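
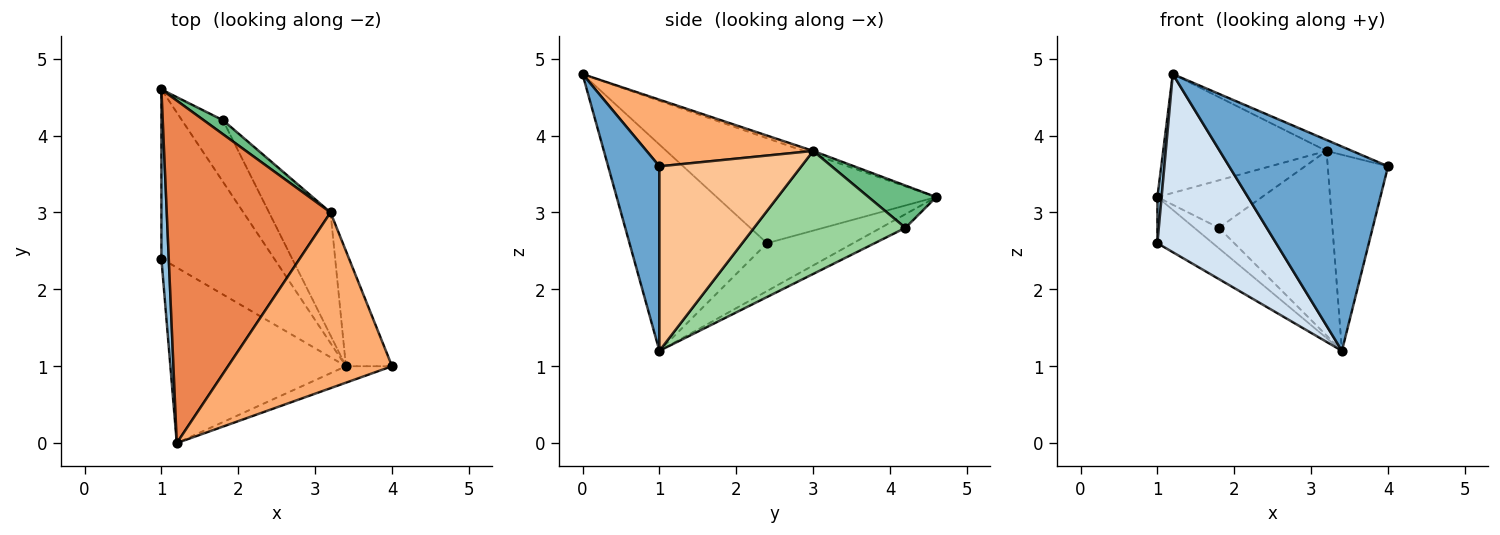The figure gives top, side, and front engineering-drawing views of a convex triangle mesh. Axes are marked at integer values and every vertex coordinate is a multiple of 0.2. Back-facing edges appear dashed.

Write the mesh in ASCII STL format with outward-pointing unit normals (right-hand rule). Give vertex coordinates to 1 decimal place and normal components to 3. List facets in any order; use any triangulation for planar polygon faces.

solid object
 facet normal 0.306 -0.949 -0.077
  outer loop
   vertex 3.4 1.0 1.2
   vertex 4.0 1.0 3.6
   vertex 1.2 0.0 4.8
  endloop
 endfacet
 facet normal -0.997 -0.019 0.070
  outer loop
   vertex 1.0 2.4 2.6
   vertex 1.2 0.0 4.8
   vertex 1.0 4.6 3.2
  endloop
 endfacet
 facet normal -0.379 0.244 -0.893
  outer loop
   vertex 1.0 2.4 2.6
   vertex 1.0 4.6 3.2
   vertex 3.4 1.0 1.2
  endloop
 endfacet
 facet normal -0.636 -0.549 -0.541
  outer loop
   vertex 1.0 2.4 2.6
   vertex 3.4 1.0 1.2
   vertex 1.2 0.0 4.8
  endloop
 endfacet
 facet normal -0.019 0.328 0.945
  outer loop
   vertex 3.2 3.0 3.8
   vertex 1.0 4.6 3.2
   vertex 1.2 0.0 4.8
  endloop
 endfacet
 facet normal 0.376 0.058 0.925
  outer loop
   vertex 3.2 3.0 3.8
   vertex 1.2 0.0 4.8
   vertex 4.0 1.0 3.6
  endloop
 endfacet
 facet normal 0.897 0.381 -0.224
  outer loop
   vertex 3.2 3.0 3.8
   vertex 4.0 1.0 3.6
   vertex 3.4 1.0 1.2
  endloop
 endfacet
 facet normal -0.302 0.302 -0.905
  outer loop
   vertex 1.8 4.2 2.8
   vertex 3.4 1.0 1.2
   vertex 1.0 4.6 3.2
  endloop
 endfacet
 facet normal 0.527 0.815 0.240
  outer loop
   vertex 1.8 4.2 2.8
   vertex 1.0 4.6 3.2
   vertex 3.2 3.0 3.8
  endloop
 endfacet
 facet normal 0.743 0.557 -0.371
  outer loop
   vertex 1.8 4.2 2.8
   vertex 3.2 3.0 3.8
   vertex 3.4 1.0 1.2
  endloop
 endfacet
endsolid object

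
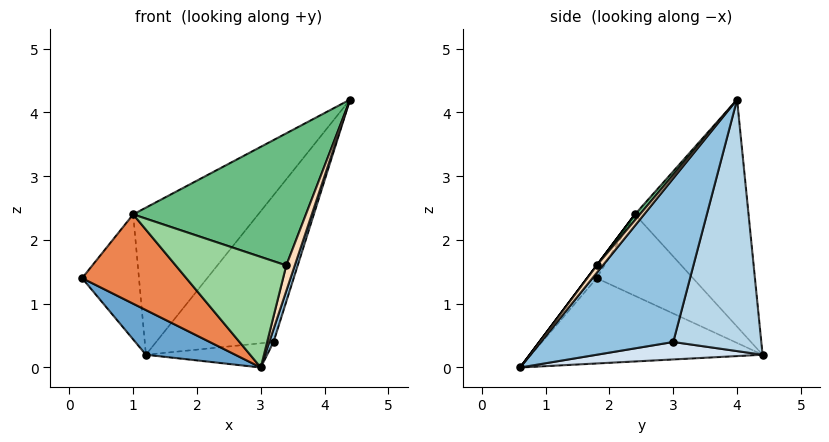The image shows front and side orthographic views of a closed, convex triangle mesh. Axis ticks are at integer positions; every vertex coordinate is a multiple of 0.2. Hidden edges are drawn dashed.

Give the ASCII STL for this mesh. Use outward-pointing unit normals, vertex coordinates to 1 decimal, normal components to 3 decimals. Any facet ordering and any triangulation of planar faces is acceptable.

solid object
 facet normal -0.504 -0.194 -0.841
  outer loop
   vertex 1.2 4.4 0.2
   vertex 3.0 0.6 0.0
   vertex 0.2 1.8 1.4
  endloop
 endfacet
 facet normal 0.955 -0.031 -0.294
  outer loop
   vertex 3.2 3.0 0.4
   vertex 4.4 4.0 4.2
   vertex 3.0 0.6 0.0
  endloop
 endfacet
 facet normal 0.557 0.743 -0.371
  outer loop
   vertex 3.2 3.0 0.4
   vertex 1.2 4.4 0.2
   vertex 4.4 4.0 4.2
  endloop
 endfacet
 facet normal 0.198 0.145 -0.969
  outer loop
   vertex 3.2 3.0 0.4
   vertex 3.0 0.6 0.0
   vertex 1.2 4.4 0.2
  endloop
 endfacet
 facet normal -0.076 -0.827 0.557
  outer loop
   vertex 1.0 2.4 2.4
   vertex 0.2 1.8 1.4
   vertex 3.0 0.6 0.0
  endloop
 endfacet
 facet normal -0.804 0.475 0.358
  outer loop
   vertex 1.0 2.4 2.4
   vertex 1.2 4.4 0.2
   vertex 0.2 1.8 1.4
  endloop
 endfacet
 facet normal -0.573 0.631 0.522
  outer loop
   vertex 1.0 2.4 2.4
   vertex 4.4 4.0 4.2
   vertex 1.2 4.4 0.2
  endloop
 endfacet
 facet normal 0.527 -0.738 0.422
  outer loop
   vertex 3.4 1.8 1.6
   vertex 3.0 0.6 0.0
   vertex 4.4 4.0 4.2
  endloop
 endfacet
 facet normal 0.022 -0.767 0.641
  outer loop
   vertex 3.4 1.8 1.6
   vertex 4.4 4.0 4.2
   vertex 1.0 2.4 2.4
  endloop
 endfacet
 facet normal 0.000 -0.800 0.600
  outer loop
   vertex 3.4 1.8 1.6
   vertex 1.0 2.4 2.4
   vertex 3.0 0.6 0.0
  endloop
 endfacet
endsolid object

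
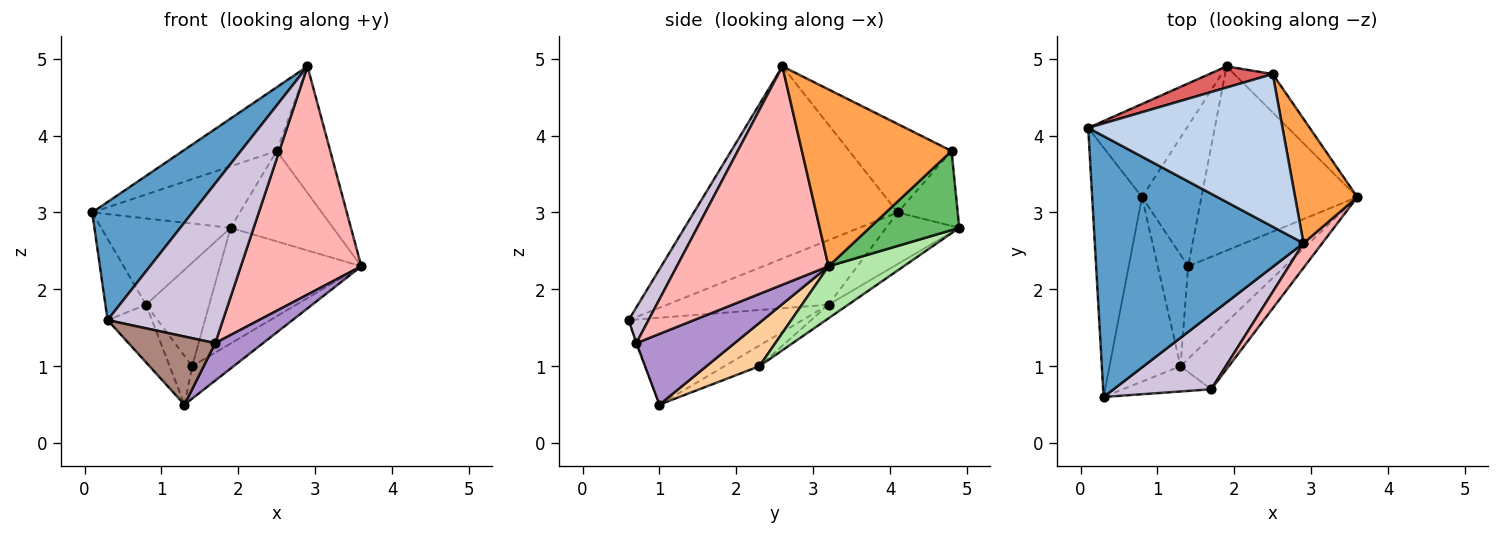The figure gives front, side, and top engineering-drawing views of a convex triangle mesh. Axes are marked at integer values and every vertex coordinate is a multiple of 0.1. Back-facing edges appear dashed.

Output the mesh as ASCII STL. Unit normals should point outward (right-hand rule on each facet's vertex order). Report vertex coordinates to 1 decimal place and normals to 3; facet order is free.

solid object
 facet normal -0.643 -0.316 0.698
  outer loop
   vertex 2.9 2.6 4.9
   vertex 0.1 4.1 3.0
   vertex 0.3 0.6 1.6
  endloop
 endfacet
 facet normal -0.387 0.355 0.851
  outer loop
   vertex 2.5 4.8 3.8
   vertex 0.1 4.1 3.0
   vertex 2.9 2.6 4.9
  endloop
 endfacet
 facet normal 0.894 0.320 0.314
  outer loop
   vertex 2.5 4.8 3.8
   vertex 2.9 2.6 4.9
   vertex 3.6 3.2 2.3
  endloop
 endfacet
 facet normal 0.389 0.304 -0.869
  outer loop
   vertex 1.3 1.0 0.5
   vertex 1.4 2.3 1.0
   vertex 3.6 3.2 2.3
  endloop
 endfacet
 facet normal 0.627 0.717 -0.305
  outer loop
   vertex 1.9 4.9 2.8
   vertex 2.5 4.8 3.8
   vertex 3.6 3.2 2.3
  endloop
 endfacet
 facet normal 0.272 0.512 -0.815
  outer loop
   vertex 1.9 4.9 2.8
   vertex 3.6 3.2 2.3
   vertex 1.4 2.3 1.0
  endloop
 endfacet
 facet normal -0.359 0.883 0.303
  outer loop
   vertex 1.9 4.9 2.8
   vertex 0.1 4.1 3.0
   vertex 2.5 4.8 3.8
  endloop
 endfacet
 facet normal 0.781 -0.621 0.067
  outer loop
   vertex 1.7 0.7 1.3
   vertex 3.6 3.2 2.3
   vertex 2.9 2.6 4.9
  endloop
 endfacet
 facet normal 0.766 -0.373 -0.523
  outer loop
   vertex 1.7 0.7 1.3
   vertex 1.3 1.0 0.5
   vertex 3.6 3.2 2.3
  endloop
 endfacet
 facet normal 0.154 -0.894 0.421
  outer loop
   vertex 1.7 0.7 1.3
   vertex 2.9 2.6 4.9
   vertex 0.3 0.6 1.6
  endloop
 endfacet
 facet normal -0.008 -0.938 -0.348
  outer loop
   vertex 1.7 0.7 1.3
   vertex 0.3 0.6 1.6
   vertex 1.3 1.0 0.5
  endloop
 endfacet
 facet normal -0.358 0.635 -0.685
  outer loop
   vertex 0.8 3.2 1.8
   vertex 0.1 4.1 3.0
   vertex 1.9 4.9 2.8
  endloop
 endfacet
 facet normal -0.181 0.583 -0.792
  outer loop
   vertex 0.8 3.2 1.8
   vertex 1.9 4.9 2.8
   vertex 1.4 2.3 1.0
  endloop
 endfacet
 facet normal -0.528 0.340 -0.778
  outer loop
   vertex 0.8 3.2 1.8
   vertex 1.4 2.3 1.0
   vertex 1.3 1.0 0.5
  endloop
 endfacet
 facet normal -0.776 0.195 -0.599
  outer loop
   vertex 0.8 3.2 1.8
   vertex 0.3 0.6 1.6
   vertex 0.1 4.1 3.0
  endloop
 endfacet
 facet normal -0.760 0.194 -0.620
  outer loop
   vertex 0.8 3.2 1.8
   vertex 1.3 1.0 0.5
   vertex 0.3 0.6 1.6
  endloop
 endfacet
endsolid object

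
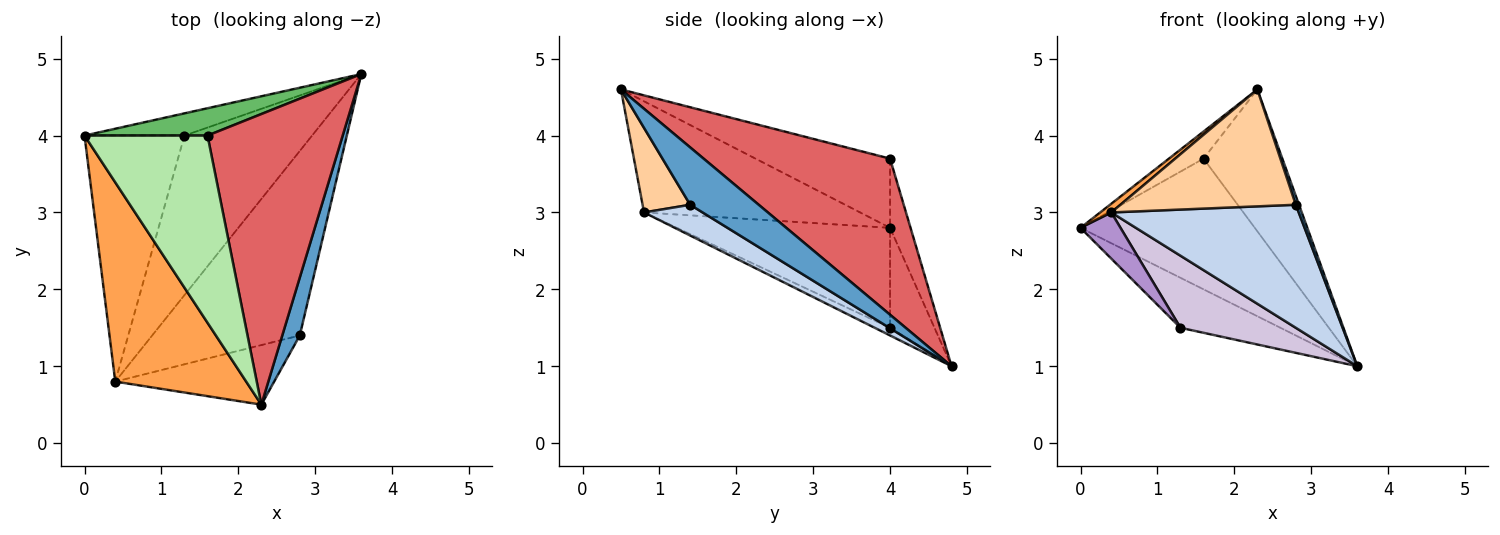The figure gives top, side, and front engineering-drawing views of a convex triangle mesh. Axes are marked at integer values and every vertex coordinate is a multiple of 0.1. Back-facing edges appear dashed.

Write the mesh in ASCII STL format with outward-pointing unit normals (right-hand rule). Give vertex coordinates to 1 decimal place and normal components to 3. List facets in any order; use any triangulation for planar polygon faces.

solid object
 facet normal 0.955 -0.045 0.292
  outer loop
   vertex 2.8 1.4 3.1
   vertex 3.6 4.8 1.0
   vertex 2.3 0.5 4.6
  endloop
 endfacet
 facet normal 0.171 -0.547 -0.820
  outer loop
   vertex 0.4 0.8 3.0
   vertex 3.6 4.8 1.0
   vertex 2.8 1.4 3.1
  endloop
 endfacet
 facet normal -0.647 -0.033 0.762
  outer loop
   vertex 0.4 0.8 3.0
   vertex 2.3 0.5 4.6
   vertex 0.0 4.0 2.8
  endloop
 endfacet
 facet normal 0.235 -0.866 -0.441
  outer loop
   vertex 0.4 0.8 3.0
   vertex 2.8 1.4 3.1
   vertex 2.3 0.5 4.6
  endloop
 endfacet
 facet normal -0.114 0.972 0.203
  outer loop
   vertex 1.6 4.0 3.7
   vertex 3.6 4.8 1.0
   vertex 0.0 4.0 2.8
  endloop
 endfacet
 facet normal -0.486 0.125 0.865
  outer loop
   vertex 1.6 4.0 3.7
   vertex 0.0 4.0 2.8
   vertex 2.3 0.5 4.6
  endloop
 endfacet
 facet normal 0.720 0.304 0.624
  outer loop
   vertex 1.6 4.0 3.7
   vertex 2.3 0.5 4.6
   vertex 3.6 4.8 1.0
  endloop
 endfacet
 facet normal -0.376 0.847 -0.376
  outer loop
   vertex 1.3 4.0 1.5
   vertex 0.0 4.0 2.8
   vertex 3.6 4.8 1.0
  endloop
 endfacet
 facet normal -0.701 -0.131 -0.701
  outer loop
   vertex 1.3 4.0 1.5
   vertex 0.4 0.8 3.0
   vertex 0.0 4.0 2.8
  endloop
 endfacet
 facet normal -0.055 -0.411 -0.910
  outer loop
   vertex 1.3 4.0 1.5
   vertex 3.6 4.8 1.0
   vertex 0.4 0.8 3.0
  endloop
 endfacet
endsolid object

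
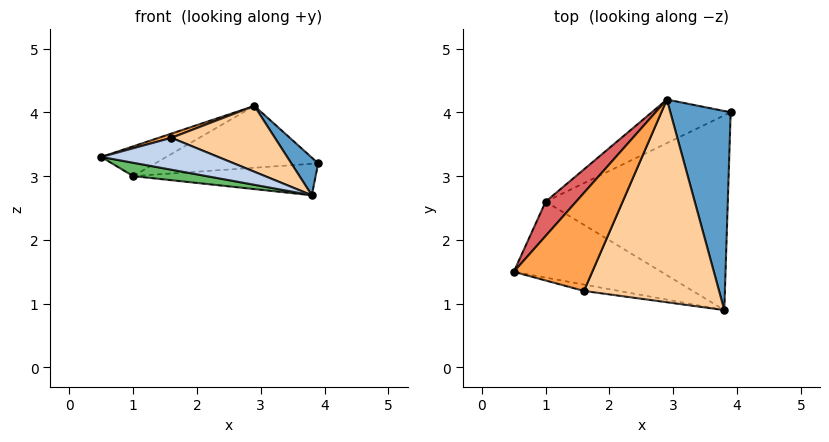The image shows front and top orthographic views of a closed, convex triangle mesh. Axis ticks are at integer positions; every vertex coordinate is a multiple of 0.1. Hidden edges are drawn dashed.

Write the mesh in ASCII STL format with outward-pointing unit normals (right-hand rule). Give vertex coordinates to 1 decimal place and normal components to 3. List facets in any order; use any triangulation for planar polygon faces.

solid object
 facet normal 0.646 -0.142 0.750
  outer loop
   vertex 2.9 4.2 4.1
   vertex 3.8 0.9 2.7
   vertex 3.9 4.0 3.2
  endloop
 endfacet
 facet normal -0.209 -0.959 -0.192
  outer loop
   vertex 1.6 1.2 3.6
   vertex 0.5 1.5 3.3
   vertex 3.8 0.9 2.7
  endloop
 endfacet
 facet normal -0.273 -0.042 0.961
  outer loop
   vertex 1.6 1.2 3.6
   vertex 2.9 4.2 4.1
   vertex 0.5 1.5 3.3
  endloop
 endfacet
 facet normal 0.328 -0.292 0.899
  outer loop
   vertex 1.6 1.2 3.6
   vertex 3.8 0.9 2.7
   vertex 2.9 4.2 4.1
  endloop
 endfacet
 facet normal -0.206 -0.169 -0.964
  outer loop
   vertex 1.0 2.6 3.0
   vertex 3.8 0.9 2.7
   vertex 0.5 1.5 3.3
  endloop
 endfacet
 facet normal -0.009 0.160 -0.987
  outer loop
   vertex 1.0 2.6 3.0
   vertex 3.9 4.0 3.2
   vertex 3.8 0.9 2.7
  endloop
 endfacet
 facet normal -0.703 0.466 0.537
  outer loop
   vertex 1.0 2.6 3.0
   vertex 0.5 1.5 3.3
   vertex 2.9 4.2 4.1
  endloop
 endfacet
 facet normal -0.334 0.770 -0.543
  outer loop
   vertex 1.0 2.6 3.0
   vertex 2.9 4.2 4.1
   vertex 3.9 4.0 3.2
  endloop
 endfacet
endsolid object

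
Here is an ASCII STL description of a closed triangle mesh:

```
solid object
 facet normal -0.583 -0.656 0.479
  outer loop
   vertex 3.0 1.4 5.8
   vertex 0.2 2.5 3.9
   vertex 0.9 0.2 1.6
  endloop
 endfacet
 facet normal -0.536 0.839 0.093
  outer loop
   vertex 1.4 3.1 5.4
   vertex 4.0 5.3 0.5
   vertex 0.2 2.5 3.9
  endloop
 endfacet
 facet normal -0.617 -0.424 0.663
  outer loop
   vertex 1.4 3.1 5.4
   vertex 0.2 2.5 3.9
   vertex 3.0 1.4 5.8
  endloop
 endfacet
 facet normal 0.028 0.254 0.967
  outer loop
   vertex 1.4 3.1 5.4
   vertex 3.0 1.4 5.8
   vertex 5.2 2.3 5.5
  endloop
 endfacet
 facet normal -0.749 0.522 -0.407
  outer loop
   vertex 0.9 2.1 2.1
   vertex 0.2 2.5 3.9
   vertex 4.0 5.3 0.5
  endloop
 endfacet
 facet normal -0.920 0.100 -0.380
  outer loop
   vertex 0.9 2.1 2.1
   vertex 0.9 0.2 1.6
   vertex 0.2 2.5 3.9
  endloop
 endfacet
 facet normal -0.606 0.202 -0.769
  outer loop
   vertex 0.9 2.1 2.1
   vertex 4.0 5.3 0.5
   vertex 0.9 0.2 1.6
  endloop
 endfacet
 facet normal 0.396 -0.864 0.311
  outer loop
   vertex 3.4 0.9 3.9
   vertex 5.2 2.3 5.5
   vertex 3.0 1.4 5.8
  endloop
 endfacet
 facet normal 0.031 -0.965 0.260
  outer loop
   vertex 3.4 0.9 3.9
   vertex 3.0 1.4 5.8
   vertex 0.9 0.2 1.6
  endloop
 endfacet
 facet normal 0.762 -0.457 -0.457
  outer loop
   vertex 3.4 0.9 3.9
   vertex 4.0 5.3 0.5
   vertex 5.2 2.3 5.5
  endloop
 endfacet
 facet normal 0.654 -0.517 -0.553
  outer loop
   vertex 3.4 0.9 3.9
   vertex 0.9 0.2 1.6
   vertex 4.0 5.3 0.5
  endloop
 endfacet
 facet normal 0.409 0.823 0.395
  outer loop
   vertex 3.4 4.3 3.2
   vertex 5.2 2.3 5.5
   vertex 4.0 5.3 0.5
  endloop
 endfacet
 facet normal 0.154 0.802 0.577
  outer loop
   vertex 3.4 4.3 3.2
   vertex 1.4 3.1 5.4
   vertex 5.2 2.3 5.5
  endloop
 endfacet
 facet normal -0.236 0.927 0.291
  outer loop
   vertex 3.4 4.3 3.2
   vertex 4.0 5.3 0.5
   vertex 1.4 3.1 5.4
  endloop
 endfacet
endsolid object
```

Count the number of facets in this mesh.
14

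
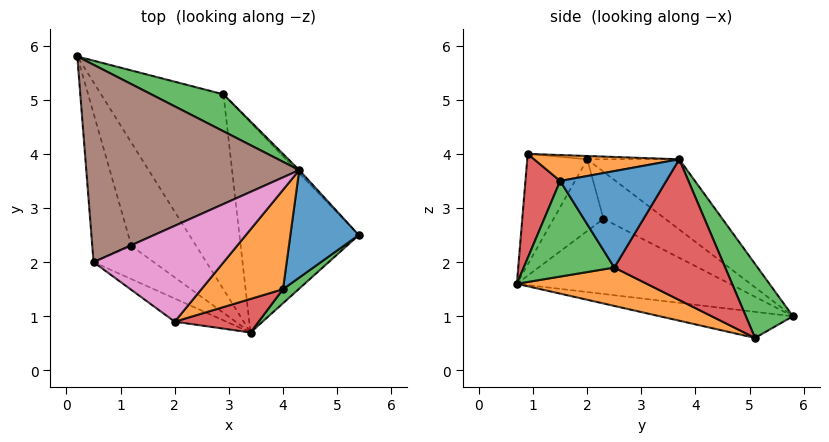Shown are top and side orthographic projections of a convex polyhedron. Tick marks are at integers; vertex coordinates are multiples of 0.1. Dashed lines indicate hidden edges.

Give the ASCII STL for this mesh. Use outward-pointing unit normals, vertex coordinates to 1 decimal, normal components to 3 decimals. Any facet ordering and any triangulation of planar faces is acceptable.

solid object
 facet normal -0.203 -0.239 -0.950
  outer loop
   vertex 2.9 5.1 0.6
   vertex 3.4 0.7 1.6
   vertex 0.2 5.8 1.0
  endloop
 endfacet
 facet normal 0.301 -0.179 -0.937
  outer loop
   vertex 2.9 5.1 0.6
   vertex 5.4 2.5 1.9
   vertex 3.4 0.7 1.6
  endloop
 endfacet
 facet normal 0.279 0.921 0.272
  outer loop
   vertex 2.9 5.1 0.6
   vertex 0.2 5.8 1.0
   vertex 4.3 3.7 3.9
  endloop
 endfacet
 facet normal 0.724 0.689 -0.015
  outer loop
   vertex 2.9 5.1 0.6
   vertex 4.3 3.7 3.9
   vertex 5.4 2.5 1.9
  endloop
 endfacet
 facet normal -0.663 -0.483 -0.571
  outer loop
   vertex 1.2 2.3 2.8
   vertex 0.2 5.8 1.0
   vertex 3.4 0.7 1.6
  endloop
 endfacet
 facet normal -0.257 0.573 0.778
  outer loop
   vertex 0.5 2.0 3.9
   vertex 4.3 3.7 3.9
   vertex 0.2 5.8 1.0
  endloop
 endfacet
 facet normal -0.025 0.056 0.998
  outer loop
   vertex 0.5 2.0 3.9
   vertex 2.0 0.9 4.0
   vertex 4.3 3.7 3.9
  endloop
 endfacet
 facet normal -0.674 -0.481 -0.560
  outer loop
   vertex 0.5 2.0 3.9
   vertex 0.2 5.8 1.0
   vertex 1.2 2.3 2.8
  endloop
 endfacet
 facet normal -0.560 -0.787 -0.261
  outer loop
   vertex 0.5 2.0 3.9
   vertex 3.4 0.7 1.6
   vertex 2.0 0.9 4.0
  endloop
 endfacet
 facet normal -0.665 -0.496 -0.558
  outer loop
   vertex 0.5 2.0 3.9
   vertex 1.2 2.3 2.8
   vertex 3.4 0.7 1.6
  endloop
 endfacet
 facet normal 0.797 -0.212 0.565
  outer loop
   vertex 4.0 1.5 3.5
   vertex 5.4 2.5 1.9
   vertex 4.3 3.7 3.9
  endloop
 endfacet
 facet normal 0.296 -0.210 0.932
  outer loop
   vertex 4.0 1.5 3.5
   vertex 4.3 3.7 3.9
   vertex 2.0 0.9 4.0
  endloop
 endfacet
 facet normal 0.656 -0.747 0.107
  outer loop
   vertex 4.0 1.5 3.5
   vertex 3.4 0.7 1.6
   vertex 5.4 2.5 1.9
  endloop
 endfacet
 facet normal 0.338 -0.901 0.272
  outer loop
   vertex 4.0 1.5 3.5
   vertex 2.0 0.9 4.0
   vertex 3.4 0.7 1.6
  endloop
 endfacet
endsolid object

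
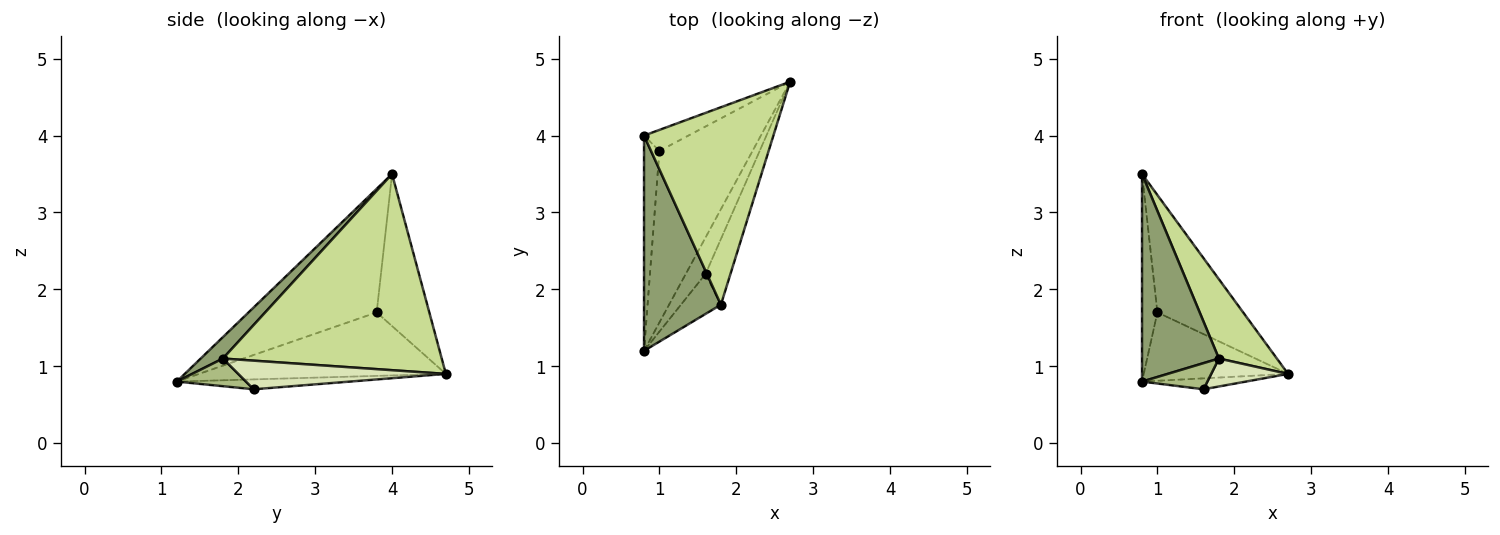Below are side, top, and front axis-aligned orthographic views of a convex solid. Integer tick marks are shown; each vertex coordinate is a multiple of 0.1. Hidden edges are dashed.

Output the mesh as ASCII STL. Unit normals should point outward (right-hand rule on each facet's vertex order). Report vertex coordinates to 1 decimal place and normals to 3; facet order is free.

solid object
 facet normal -0.432 0.259 -0.864
  outer loop
   vertex 1.6 2.2 0.7
   vertex 0.8 1.2 0.8
   vertex 2.7 4.7 0.9
  endloop
 endfacet
 facet normal -0.535 0.313 -0.785
  outer loop
   vertex 1.0 3.8 1.7
   vertex 2.7 4.7 0.9
   vertex 0.8 1.2 0.8
  endloop
 endfacet
 facet normal -0.985 0.118 -0.123
  outer loop
   vertex 1.0 3.8 1.7
   vertex 0.8 1.2 0.8
   vertex 0.8 4.0 3.5
  endloop
 endfacet
 facet normal -0.517 0.842 -0.151
  outer loop
   vertex 1.0 3.8 1.7
   vertex 0.8 4.0 3.5
   vertex 2.7 4.7 0.9
  endloop
 endfacet
 facet normal 0.197 -0.681 0.706
  outer loop
   vertex 1.8 1.8 1.1
   vertex 0.8 4.0 3.5
   vertex 0.8 1.2 0.8
  endloop
 endfacet
 facet normal 0.501 -0.474 -0.724
  outer loop
   vertex 1.8 1.8 1.1
   vertex 0.8 1.2 0.8
   vertex 1.6 2.2 0.7
  endloop
 endfacet
 facet normal 0.815 -0.216 0.538
  outer loop
   vertex 1.8 1.8 1.1
   vertex 2.7 4.7 0.9
   vertex 0.8 4.0 3.5
  endloop
 endfacet
 facet normal 0.726 -0.269 -0.632
  outer loop
   vertex 1.8 1.8 1.1
   vertex 1.6 2.2 0.7
   vertex 2.7 4.7 0.9
  endloop
 endfacet
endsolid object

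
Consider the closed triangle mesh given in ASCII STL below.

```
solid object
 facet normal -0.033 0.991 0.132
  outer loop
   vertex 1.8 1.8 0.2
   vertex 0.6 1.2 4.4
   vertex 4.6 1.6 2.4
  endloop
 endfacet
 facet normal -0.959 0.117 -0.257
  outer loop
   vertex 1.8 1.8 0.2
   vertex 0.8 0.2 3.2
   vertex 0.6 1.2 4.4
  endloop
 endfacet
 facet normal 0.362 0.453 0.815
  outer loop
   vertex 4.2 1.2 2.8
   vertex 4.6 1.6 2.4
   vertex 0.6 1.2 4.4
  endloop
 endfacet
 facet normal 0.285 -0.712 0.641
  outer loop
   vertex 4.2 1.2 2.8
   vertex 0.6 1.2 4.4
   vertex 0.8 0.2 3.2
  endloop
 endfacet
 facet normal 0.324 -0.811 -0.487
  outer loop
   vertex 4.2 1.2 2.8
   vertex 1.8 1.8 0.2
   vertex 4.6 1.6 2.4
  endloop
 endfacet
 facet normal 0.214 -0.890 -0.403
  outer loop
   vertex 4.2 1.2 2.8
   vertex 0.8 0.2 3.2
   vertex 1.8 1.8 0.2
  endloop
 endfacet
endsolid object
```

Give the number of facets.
6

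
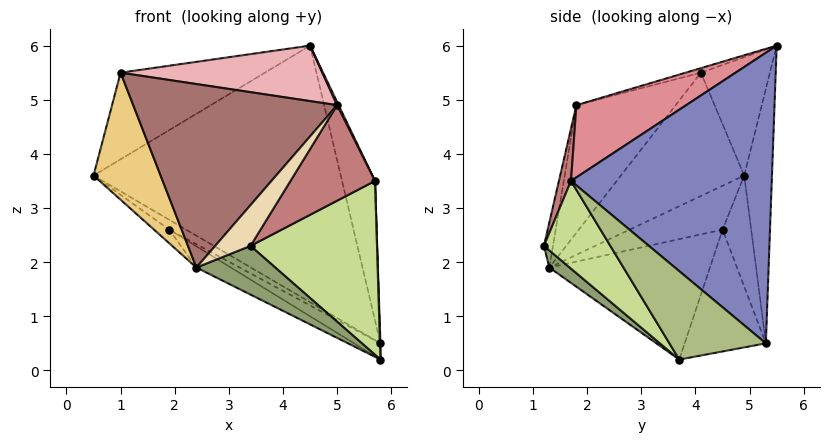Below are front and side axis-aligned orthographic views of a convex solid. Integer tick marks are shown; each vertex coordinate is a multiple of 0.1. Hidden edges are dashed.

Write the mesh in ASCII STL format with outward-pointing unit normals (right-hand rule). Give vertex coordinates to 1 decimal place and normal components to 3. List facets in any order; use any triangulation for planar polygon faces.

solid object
 facet normal -0.111 0.992 -0.062
  outer loop
   vertex 4.5 5.5 6.0
   vertex 5.8 5.3 0.5
   vertex 0.5 4.9 3.6
  endloop
 endfacet
 facet normal 0.962 0.158 0.222
  outer loop
   vertex 5.7 1.7 3.5
   vertex 5.8 5.3 0.5
   vertex 4.5 5.5 6.0
  endloop
 endfacet
 facet normal -0.499 0.292 -0.816
  outer loop
   vertex 1.9 4.5 2.6
   vertex 0.5 4.9 3.6
   vertex 5.8 5.3 0.5
  endloop
 endfacet
 facet normal -0.561 0.092 -0.823
  outer loop
   vertex 1.9 4.5 2.6
   vertex 2.4 1.3 1.9
   vertex 0.5 4.9 3.6
  endloop
 endfacet
 facet normal 0.189 -0.732 -0.655
  outer loop
   vertex 5.8 3.7 0.2
   vertex 3.4 1.2 2.3
   vertex 2.4 1.3 1.9
  endloop
 endfacet
 facet normal 1.000 -0.005 0.027
  outer loop
   vertex 5.8 3.7 0.2
   vertex 5.8 5.3 0.5
   vertex 5.7 1.7 3.5
  endloop
 endfacet
 facet normal 0.412 -0.785 -0.463
  outer loop
   vertex 5.8 3.7 0.2
   vertex 5.7 1.7 3.5
   vertex 3.4 1.2 2.3
  endloop
 endfacet
 facet normal -0.493 0.160 -0.855
  outer loop
   vertex 5.8 3.7 0.2
   vertex 1.9 4.5 2.6
   vertex 5.8 5.3 0.5
  endloop
 endfacet
 facet normal -0.505 0.108 -0.856
  outer loop
   vertex 5.8 3.7 0.2
   vertex 2.4 1.3 1.9
   vertex 1.9 4.5 2.6
  endloop
 endfacet
 facet normal -0.387 0.809 0.442
  outer loop
   vertex 1.0 4.1 5.5
   vertex 4.5 5.5 6.0
   vertex 0.5 4.9 3.6
  endloop
 endfacet
 facet normal -0.878 -0.478 0.030
  outer loop
   vertex 1.0 4.1 5.5
   vertex 0.5 4.9 3.6
   vertex 2.4 1.3 1.9
  endloop
 endfacet
 facet normal -0.231 -0.907 0.352
  outer loop
   vertex 5.0 1.8 4.9
   vertex 2.4 1.3 1.9
   vertex 3.4 1.2 2.3
  endloop
 endfacet
 facet normal -0.387 -0.795 0.468
  outer loop
   vertex 5.0 1.8 4.9
   vertex 1.0 4.1 5.5
   vertex 2.4 1.3 1.9
  endloop
 endfacet
 facet normal 0.140 -0.980 0.140
  outer loop
   vertex 5.0 1.8 4.9
   vertex 3.4 1.2 2.3
   vertex 5.7 1.7 3.5
  endloop
 endfacet
 facet normal 0.894 -0.012 0.448
  outer loop
   vertex 5.0 1.8 4.9
   vertex 5.7 1.7 3.5
   vertex 4.5 5.5 6.0
  endloop
 endfacet
 facet normal -0.022 -0.288 0.958
  outer loop
   vertex 5.0 1.8 4.9
   vertex 4.5 5.5 6.0
   vertex 1.0 4.1 5.5
  endloop
 endfacet
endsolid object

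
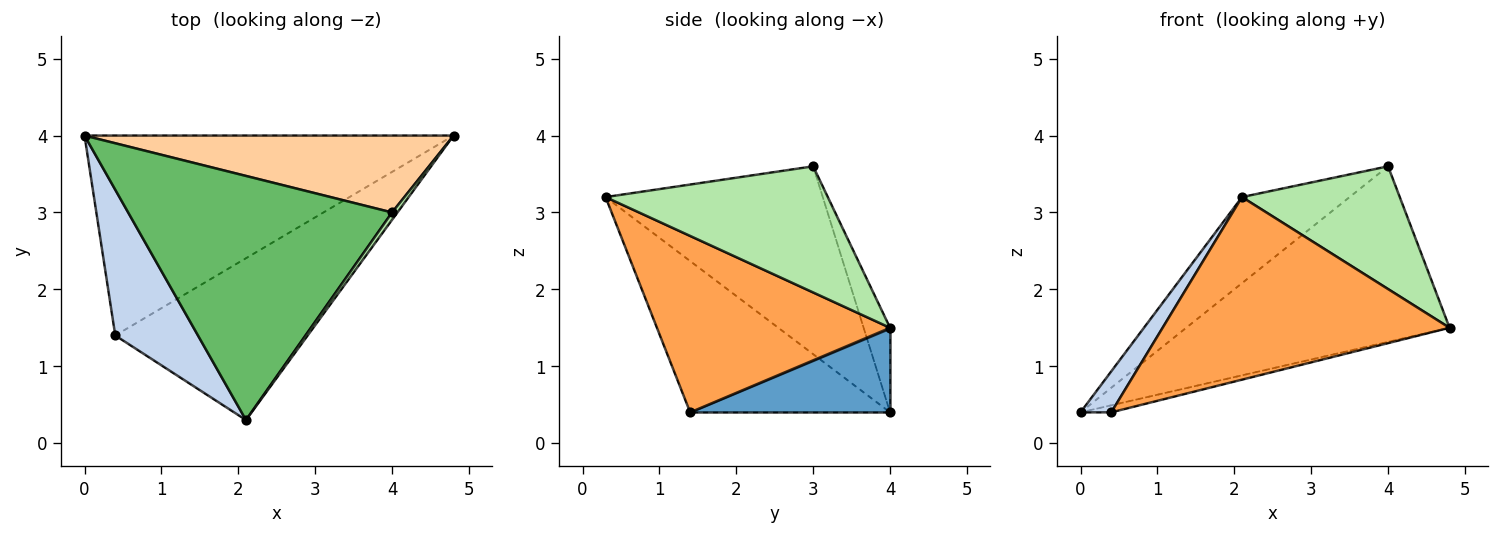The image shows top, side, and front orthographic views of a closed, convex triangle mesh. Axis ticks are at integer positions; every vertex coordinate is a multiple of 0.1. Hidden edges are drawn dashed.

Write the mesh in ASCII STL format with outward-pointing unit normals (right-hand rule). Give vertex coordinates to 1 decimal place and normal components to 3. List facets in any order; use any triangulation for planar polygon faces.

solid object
 facet normal 0.223 0.034 -0.974
  outer loop
   vertex 0.4 1.4 0.4
   vertex 0.0 4.0 0.4
   vertex 4.8 4.0 1.5
  endloop
 endfacet
 facet normal -0.870 -0.134 0.475
  outer loop
   vertex 0.4 1.4 0.4
   vertex 2.1 0.3 3.2
   vertex 0.0 4.0 0.4
  endloop
 endfacet
 facet normal 0.520 -0.639 -0.567
  outer loop
   vertex 0.4 1.4 0.4
   vertex 4.8 4.0 1.5
   vertex 2.1 0.3 3.2
  endloop
 endfacet
 facet normal -0.092 0.912 0.399
  outer loop
   vertex 4.0 3.0 3.6
   vertex 4.8 4.0 1.5
   vertex 0.0 4.0 0.4
  endloop
 endfacet
 facet normal -0.557 0.276 0.783
  outer loop
   vertex 4.0 3.0 3.6
   vertex 0.0 4.0 0.4
   vertex 2.1 0.3 3.2
  endloop
 endfacet
 facet normal 0.815 -0.579 0.035
  outer loop
   vertex 4.0 3.0 3.6
   vertex 2.1 0.3 3.2
   vertex 4.8 4.0 1.5
  endloop
 endfacet
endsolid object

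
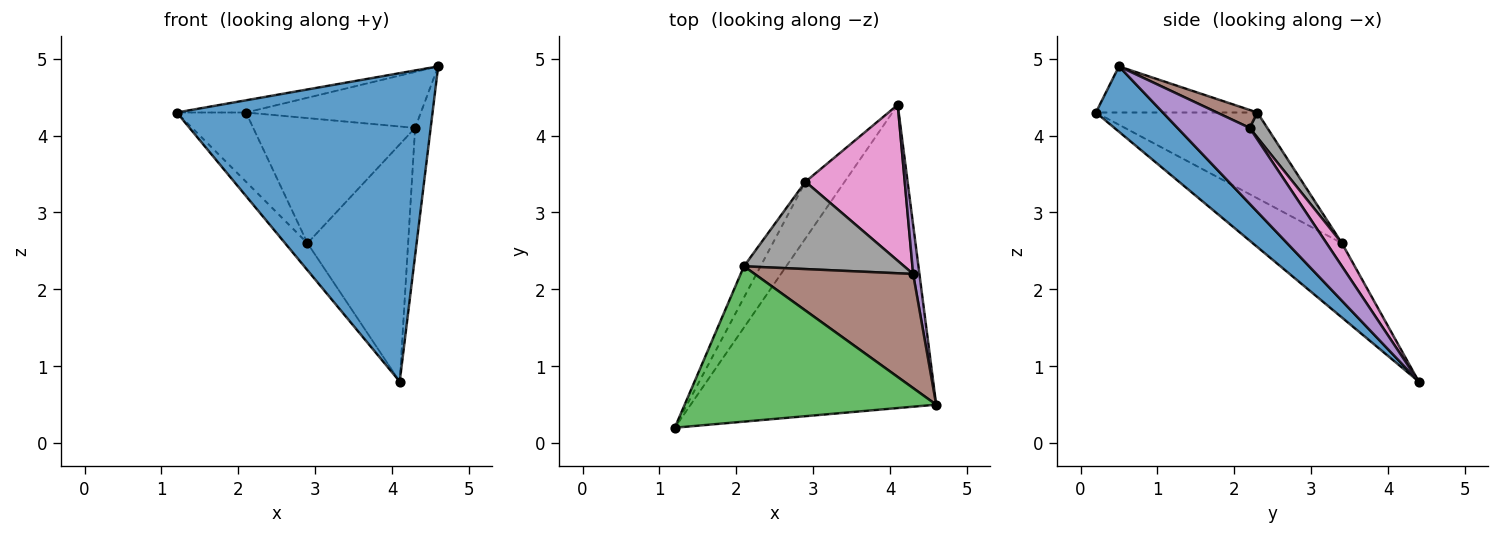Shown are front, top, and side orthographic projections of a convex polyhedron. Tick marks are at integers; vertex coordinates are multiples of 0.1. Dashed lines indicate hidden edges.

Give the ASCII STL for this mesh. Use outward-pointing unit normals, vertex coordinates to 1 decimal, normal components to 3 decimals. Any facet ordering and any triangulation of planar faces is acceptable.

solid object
 facet normal 0.183 -0.701 -0.689
  outer loop
   vertex 4.1 4.4 0.8
   vertex 4.6 0.5 4.9
   vertex 1.2 0.2 4.3
  endloop
 endfacet
 facet normal -0.864 0.217 -0.455
  outer loop
   vertex 2.9 3.4 2.6
   vertex 4.1 4.4 0.8
   vertex 1.2 0.2 4.3
  endloop
 endfacet
 facet normal -0.180 0.077 0.981
  outer loop
   vertex 2.1 2.3 4.3
   vertex 1.2 0.2 4.3
   vertex 4.6 0.5 4.9
  endloop
 endfacet
 facet normal -0.905 0.388 -0.175
  outer loop
   vertex 2.1 2.3 4.3
   vertex 2.9 3.4 2.6
   vertex 1.2 0.2 4.3
  endloop
 endfacet
 facet normal 0.974 0.210 0.081
  outer loop
   vertex 4.3 2.2 4.1
   vertex 4.6 0.5 4.9
   vertex 4.1 4.4 0.8
  endloop
 endfacet
 facet normal 0.101 0.438 0.893
  outer loop
   vertex 4.3 2.2 4.1
   vertex 2.1 2.3 4.3
   vertex 4.6 0.5 4.9
  endloop
 endfacet
 facet normal 0.127 0.829 0.545
  outer loop
   vertex 4.3 2.2 4.1
   vertex 4.1 4.4 0.8
   vertex 2.9 3.4 2.6
  endloop
 endfacet
 facet normal 0.089 0.817 0.570
  outer loop
   vertex 4.3 2.2 4.1
   vertex 2.9 3.4 2.6
   vertex 2.1 2.3 4.3
  endloop
 endfacet
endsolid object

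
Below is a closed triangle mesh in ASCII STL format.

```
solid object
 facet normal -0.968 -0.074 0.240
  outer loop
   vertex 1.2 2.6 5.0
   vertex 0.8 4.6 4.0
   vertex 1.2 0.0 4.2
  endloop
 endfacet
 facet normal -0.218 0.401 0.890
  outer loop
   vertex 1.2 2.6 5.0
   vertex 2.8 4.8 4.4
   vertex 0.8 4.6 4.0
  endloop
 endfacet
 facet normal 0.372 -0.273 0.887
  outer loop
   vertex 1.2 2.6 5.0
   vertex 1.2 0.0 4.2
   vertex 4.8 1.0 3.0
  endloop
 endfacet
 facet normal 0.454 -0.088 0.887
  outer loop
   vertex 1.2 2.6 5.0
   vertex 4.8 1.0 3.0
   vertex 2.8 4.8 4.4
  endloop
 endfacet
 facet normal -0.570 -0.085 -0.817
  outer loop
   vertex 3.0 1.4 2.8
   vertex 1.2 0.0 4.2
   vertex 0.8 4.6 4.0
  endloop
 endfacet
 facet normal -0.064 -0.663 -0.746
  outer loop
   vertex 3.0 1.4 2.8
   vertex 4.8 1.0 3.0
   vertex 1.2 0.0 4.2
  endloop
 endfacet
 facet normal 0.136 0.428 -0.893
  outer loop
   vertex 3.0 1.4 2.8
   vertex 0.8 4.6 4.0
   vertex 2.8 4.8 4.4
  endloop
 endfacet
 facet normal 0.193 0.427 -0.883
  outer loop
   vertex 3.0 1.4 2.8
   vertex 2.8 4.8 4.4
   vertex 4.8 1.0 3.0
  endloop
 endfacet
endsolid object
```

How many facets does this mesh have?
8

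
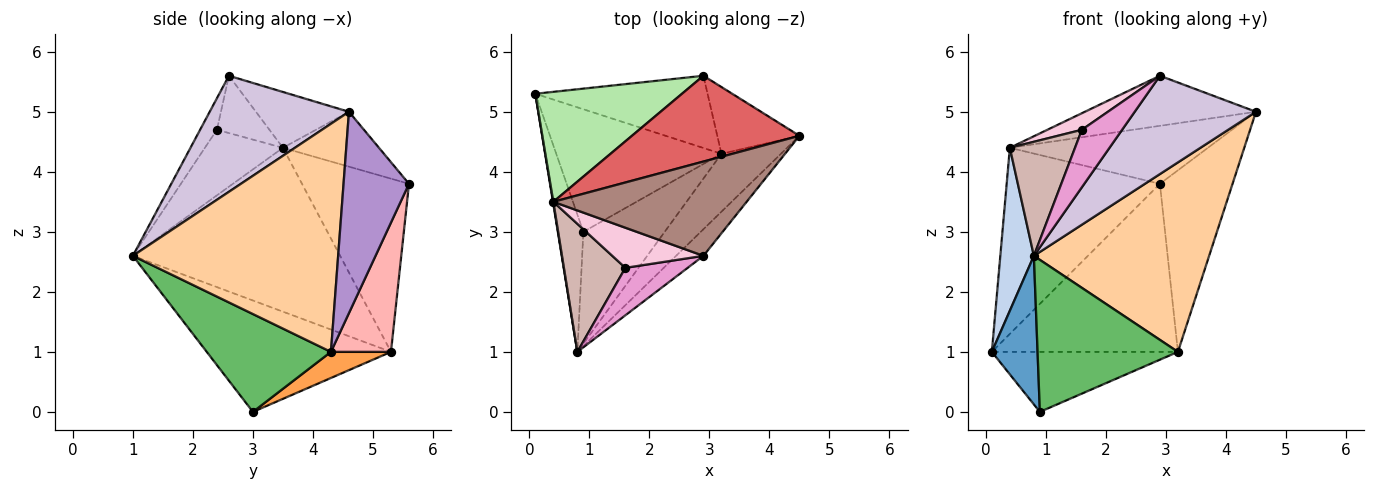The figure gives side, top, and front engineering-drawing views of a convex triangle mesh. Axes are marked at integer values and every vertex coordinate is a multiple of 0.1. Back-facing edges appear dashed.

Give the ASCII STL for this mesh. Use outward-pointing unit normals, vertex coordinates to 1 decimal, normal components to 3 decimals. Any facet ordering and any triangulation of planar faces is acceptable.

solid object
 facet normal -0.947 -0.235 -0.217
  outer loop
   vertex 0.9 3.0 0.0
   vertex 0.8 1.0 2.6
   vertex 0.1 5.3 1.0
  endloop
 endfacet
 facet normal -0.987 -0.160 0.003
  outer loop
   vertex 0.4 3.5 4.4
   vertex 0.1 5.3 1.0
   vertex 0.8 1.0 2.6
  endloop
 endfacet
 facet normal 0.140 0.435 -0.889
  outer loop
   vertex 3.2 4.3 1.0
   vertex 0.9 3.0 0.0
   vertex 0.1 5.3 1.0
  endloop
 endfacet
 facet normal 0.746 -0.637 -0.195
  outer loop
   vertex 3.2 4.3 1.0
   vertex 4.5 4.6 5.0
   vertex 0.8 1.0 2.6
  endloop
 endfacet
 facet normal 0.581 -0.656 -0.482
  outer loop
   vertex 3.2 4.3 1.0
   vertex 0.8 1.0 2.6
   vertex 0.9 3.0 0.0
  endloop
 endfacet
 facet normal -0.515 0.738 0.436
  outer loop
   vertex 2.9 5.6 3.8
   vertex 0.1 5.3 1.0
   vertex 0.4 3.5 4.4
  endloop
 endfacet
 facet normal -0.262 0.540 0.800
  outer loop
   vertex 2.9 5.6 3.8
   vertex 0.4 3.5 4.4
   vertex 4.5 4.6 5.0
  endloop
 endfacet
 facet normal 0.284 0.881 -0.379
  outer loop
   vertex 2.9 5.6 3.8
   vertex 3.2 4.3 1.0
   vertex 0.1 5.3 1.0
  endloop
 endfacet
 facet normal 0.646 0.717 -0.264
  outer loop
   vertex 2.9 5.6 3.8
   vertex 4.5 4.6 5.0
   vertex 3.2 4.3 1.0
  endloop
 endfacet
 facet normal 0.743 -0.647 -0.175
  outer loop
   vertex 2.9 2.6 5.6
   vertex 0.8 1.0 2.6
   vertex 4.5 4.6 5.0
  endloop
 endfacet
 facet normal -0.247 0.454 0.856
  outer loop
   vertex 2.9 2.6 5.6
   vertex 4.5 4.6 5.0
   vertex 0.4 3.5 4.4
  endloop
 endfacet
 facet normal -0.623 -0.520 0.584
  outer loop
   vertex 1.6 2.4 4.7
   vertex 0.4 3.5 4.4
   vertex 0.8 1.0 2.6
  endloop
 endfacet
 facet normal -0.307 -0.734 0.606
  outer loop
   vertex 1.6 2.4 4.7
   vertex 0.8 1.0 2.6
   vertex 2.9 2.6 5.6
  endloop
 endfacet
 facet normal -0.502 -0.330 0.799
  outer loop
   vertex 1.6 2.4 4.7
   vertex 2.9 2.6 5.6
   vertex 0.4 3.5 4.4
  endloop
 endfacet
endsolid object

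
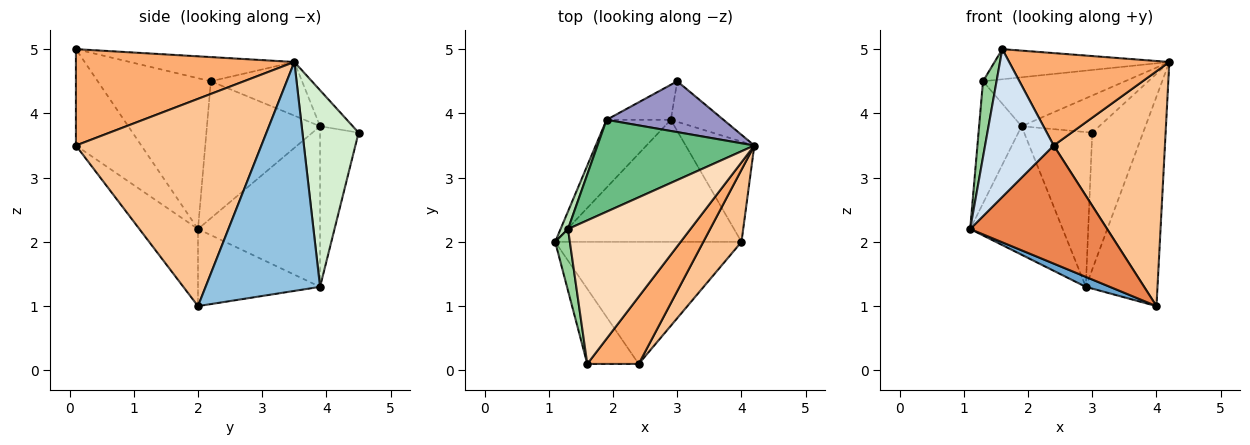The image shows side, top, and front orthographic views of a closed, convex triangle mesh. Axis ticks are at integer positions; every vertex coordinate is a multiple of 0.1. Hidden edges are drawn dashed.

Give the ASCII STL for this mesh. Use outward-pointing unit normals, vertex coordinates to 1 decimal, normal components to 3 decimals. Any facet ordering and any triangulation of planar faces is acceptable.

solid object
 facet normal -0.381 -0.075 -0.921
  outer loop
   vertex 2.9 3.9 1.3
   vertex 4.0 2.0 1.0
   vertex 1.1 2.0 2.2
  endloop
 endfacet
 facet normal 0.821 0.514 -0.246
  outer loop
   vertex 2.9 3.9 1.3
   vertex 4.2 3.5 4.8
   vertex 4.0 2.0 1.0
  endloop
 endfacet
 facet normal -0.759 0.575 -0.304
  outer loop
   vertex 1.9 3.9 3.8
   vertex 2.9 3.9 1.3
   vertex 1.1 2.0 2.2
  endloop
 endfacet
 facet normal -0.648 -0.679 -0.345
  outer loop
   vertex 2.4 0.1 3.5
   vertex 1.6 0.1 5.0
   vertex 1.1 2.0 2.2
  endloop
 endfacet
 facet normal -0.285 -0.666 -0.689
  outer loop
   vertex 2.4 0.1 3.5
   vertex 1.1 2.0 2.2
   vertex 4.0 2.0 1.0
  endloop
 endfacet
 facet normal 0.741 -0.543 0.395
  outer loop
   vertex 2.4 0.1 3.5
   vertex 4.2 3.5 4.8
   vertex 1.6 0.1 5.0
  endloop
 endfacet
 facet normal 0.847 -0.508 0.156
  outer loop
   vertex 2.4 0.1 3.5
   vertex 4.0 2.0 1.0
   vertex 4.2 3.5 4.8
  endloop
 endfacet
 facet normal -0.190 0.202 0.961
  outer loop
   vertex 1.3 2.2 4.5
   vertex 1.6 0.1 5.0
   vertex 4.2 3.5 4.8
  endloop
 endfacet
 facet normal -0.289 0.450 0.845
  outer loop
   vertex 1.3 2.2 4.5
   vertex 4.2 3.5 4.8
   vertex 1.9 3.9 3.8
  endloop
 endfacet
 facet normal -0.988 -0.118 0.096
  outer loop
   vertex 1.3 2.2 4.5
   vertex 1.1 2.0 2.2
   vertex 1.6 0.1 5.0
  endloop
 endfacet
 facet normal -0.935 0.351 0.051
  outer loop
   vertex 1.3 2.2 4.5
   vertex 1.9 3.9 3.8
   vertex 1.1 2.0 2.2
  endloop
 endfacet
 facet normal 0.727 0.658 -0.195
  outer loop
   vertex 3.0 4.5 3.7
   vertex 4.2 3.5 4.8
   vertex 2.9 3.9 1.3
  endloop
 endfacet
 facet normal -0.241 0.573 0.784
  outer loop
   vertex 3.0 4.5 3.7
   vertex 1.9 3.9 3.8
   vertex 4.2 3.5 4.8
  endloop
 endfacet
 facet normal -0.483 0.854 -0.193
  outer loop
   vertex 3.0 4.5 3.7
   vertex 2.9 3.9 1.3
   vertex 1.9 3.9 3.8
  endloop
 endfacet
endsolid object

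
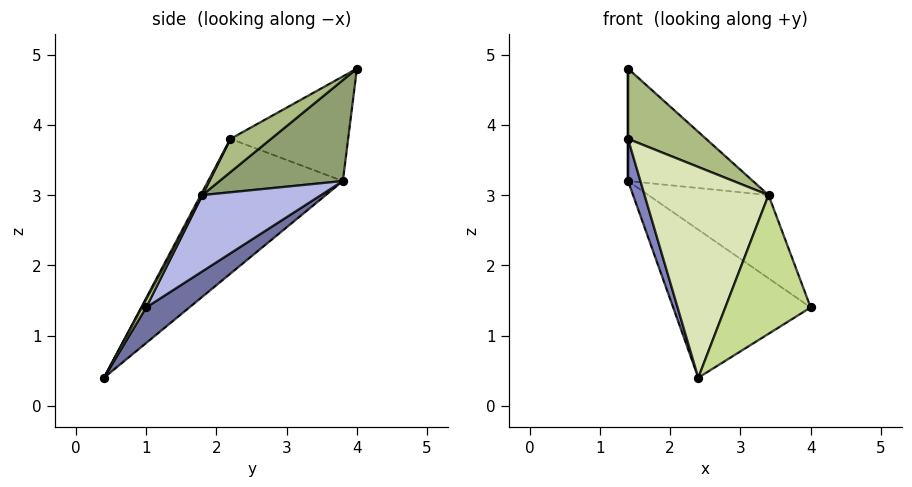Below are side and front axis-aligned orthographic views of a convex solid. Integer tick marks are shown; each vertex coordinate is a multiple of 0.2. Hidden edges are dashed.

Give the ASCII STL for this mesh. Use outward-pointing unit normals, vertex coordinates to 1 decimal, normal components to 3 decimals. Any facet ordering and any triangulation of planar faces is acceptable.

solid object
 facet normal 0.206 0.657 -0.725
  outer loop
   vertex 2.4 0.4 0.4
   vertex 1.4 3.8 3.2
   vertex 4.0 1.0 1.4
  endloop
 endfacet
 facet normal -0.967 -0.089 -0.237
  outer loop
   vertex 1.4 2.2 3.8
   vertex 1.4 3.8 3.2
   vertex 2.4 0.4 0.4
  endloop
 endfacet
 facet normal -1.000 0.000 0.000
  outer loop
   vertex 1.4 2.2 3.8
   vertex 1.4 4.0 4.8
   vertex 1.4 3.8 3.2
  endloop
 endfacet
 facet normal 0.699 0.709 -0.092
  outer loop
   vertex 3.4 1.8 3.0
   vertex 4.0 1.0 1.4
   vertex 1.4 3.8 3.2
  endloop
 endfacet
 facet normal 0.700 0.709 -0.089
  outer loop
   vertex 3.4 1.8 3.0
   vertex 1.4 3.8 3.2
   vertex 1.4 4.0 4.8
  endloop
 endfacet
 facet normal 0.245 -0.471 0.848
  outer loop
   vertex 3.4 1.8 3.0
   vertex 1.4 4.0 4.8
   vertex 1.4 2.2 3.8
  endloop
 endfacet
 facet normal 0.045 -0.887 0.460
  outer loop
   vertex 3.4 1.8 3.0
   vertex 2.4 0.4 0.4
   vertex 4.0 1.0 1.4
  endloop
 endfacet
 facet normal 0.012 -0.882 0.471
  outer loop
   vertex 3.4 1.8 3.0
   vertex 1.4 2.2 3.8
   vertex 2.4 0.4 0.4
  endloop
 endfacet
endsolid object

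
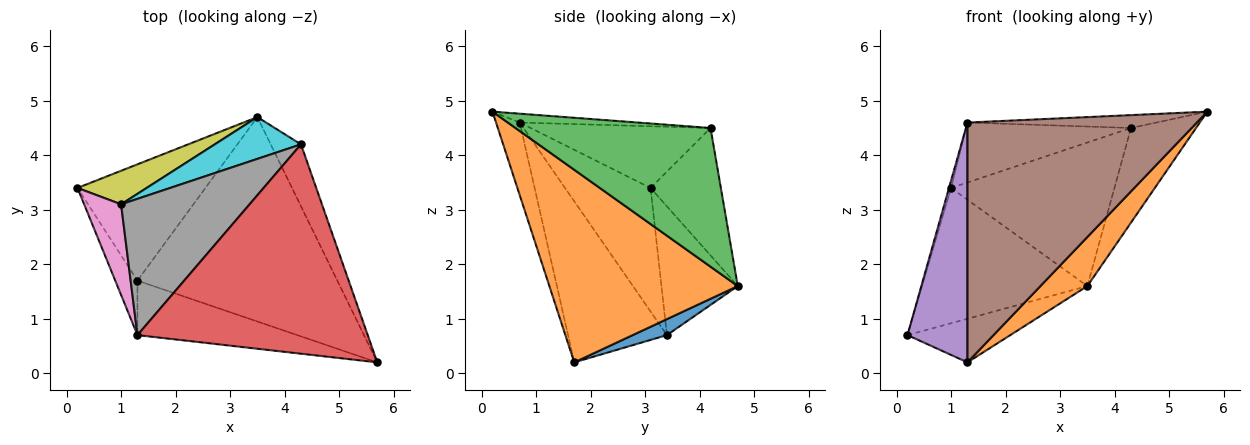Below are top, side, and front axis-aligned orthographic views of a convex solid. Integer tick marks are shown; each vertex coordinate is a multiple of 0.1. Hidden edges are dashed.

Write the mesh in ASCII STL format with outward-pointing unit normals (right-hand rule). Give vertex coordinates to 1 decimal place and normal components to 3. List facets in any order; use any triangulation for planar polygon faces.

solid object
 facet normal 0.116 0.349 -0.930
  outer loop
   vertex 1.3 1.7 0.2
   vertex 0.2 3.4 0.7
   vertex 3.5 4.7 1.6
  endloop
 endfacet
 facet normal 0.684 -0.170 -0.710
  outer loop
   vertex 1.3 1.7 0.2
   vertex 3.5 4.7 1.6
   vertex 5.7 0.2 4.8
  endloop
 endfacet
 facet normal 0.929 0.310 -0.203
  outer loop
   vertex 4.3 4.2 4.5
   vertex 5.7 0.2 4.8
   vertex 3.5 4.7 1.6
  endloop
 endfacet
 facet normal -0.038 0.061 0.997
  outer loop
   vertex 1.3 0.7 4.6
   vertex 5.7 0.2 4.8
   vertex 4.3 4.2 4.5
  endloop
 endfacet
 facet normal -0.849 -0.515 -0.117
  outer loop
   vertex 1.3 0.7 4.6
   vertex 0.2 3.4 0.7
   vertex 1.3 1.7 0.2
  endloop
 endfacet
 facet normal -0.100 -0.970 -0.221
  outer loop
   vertex 1.3 0.7 4.6
   vertex 1.3 1.7 0.2
   vertex 5.7 0.2 4.8
  endloop
 endfacet
 facet normal -0.958 0.023 0.286
  outer loop
   vertex 1.0 3.1 3.4
   vertex 0.2 3.4 0.7
   vertex 1.3 0.7 4.6
  endloop
 endfacet
 facet normal -0.402 0.369 0.838
  outer loop
   vertex 1.0 3.1 3.4
   vertex 1.3 0.7 4.6
   vertex 4.3 4.2 4.5
  endloop
 endfacet
 facet normal -0.409 0.886 0.220
  outer loop
   vertex 1.0 3.1 3.4
   vertex 3.5 4.7 1.6
   vertex 0.2 3.4 0.7
  endloop
 endfacet
 facet normal -0.382 0.887 0.258
  outer loop
   vertex 1.0 3.1 3.4
   vertex 4.3 4.2 4.5
   vertex 3.5 4.7 1.6
  endloop
 endfacet
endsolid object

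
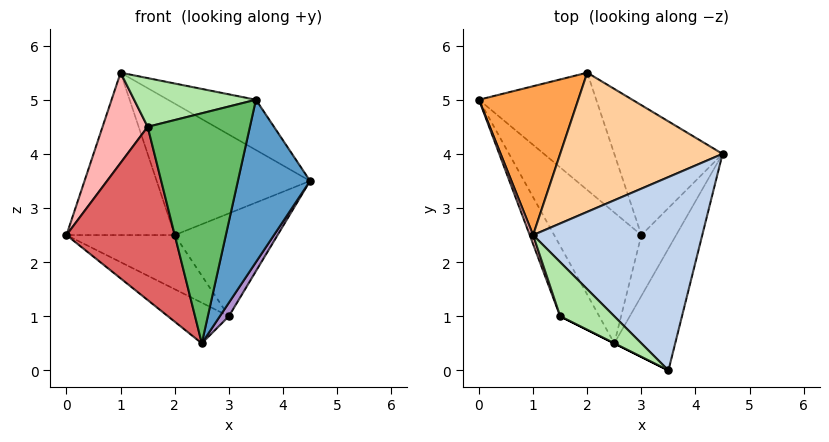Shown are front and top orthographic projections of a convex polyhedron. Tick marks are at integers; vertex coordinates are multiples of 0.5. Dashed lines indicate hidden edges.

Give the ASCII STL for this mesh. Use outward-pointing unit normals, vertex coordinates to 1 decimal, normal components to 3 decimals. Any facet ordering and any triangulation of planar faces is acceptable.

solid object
 facet normal 0.917 -0.319 -0.239
  outer loop
   vertex 2.5 0.5 0.5
   vertex 4.5 4.0 3.5
   vertex 3.5 0.0 5.0
  endloop
 endfacet
 facet normal 0.407 0.230 0.884
  outer loop
   vertex 1.0 2.5 5.5
   vertex 3.5 0.0 5.0
   vertex 4.5 4.0 3.5
  endloop
 endfacet
 facet normal -0.181 0.725 0.665
  outer loop
   vertex 2.0 5.5 2.5
   vertex 0.0 5.0 2.5
   vertex 1.0 2.5 5.5
  endloop
 endfacet
 facet normal 0.120 0.682 0.722
  outer loop
   vertex 2.0 5.5 2.5
   vertex 1.0 2.5 5.5
   vertex 4.5 4.0 3.5
  endloop
 endfacet
 facet normal -0.447 -0.894 0.000
  outer loop
   vertex 1.5 1.0 4.5
   vertex 2.5 0.5 0.5
   vertex 3.5 0.0 5.0
  endloop
 endfacet
 facet normal -0.462 -0.593 0.659
  outer loop
   vertex 1.5 1.0 4.5
   vertex 3.5 0.0 5.0
   vertex 1.0 2.5 5.5
  endloop
 endfacet
 facet normal -0.892 -0.420 -0.170
  outer loop
   vertex 1.5 1.0 4.5
   vertex 0.0 5.0 2.5
   vertex 2.5 0.5 0.5
  endloop
 endfacet
 facet normal -0.941 -0.336 0.034
  outer loop
   vertex 1.5 1.0 4.5
   vertex 1.0 2.5 5.5
   vertex 0.0 5.0 2.5
  endloop
 endfacet
 facet normal 0.879 -0.103 -0.465
  outer loop
   vertex 3.0 2.5 1.0
   vertex 4.5 4.0 3.5
   vertex 2.5 0.5 0.5
  endloop
 endfacet
 facet normal 0.566 0.512 -0.647
  outer loop
   vertex 3.0 2.5 1.0
   vertex 2.0 5.5 2.5
   vertex 4.5 4.0 3.5
  endloop
 endfacet
 facet normal -0.225 0.289 -0.931
  outer loop
   vertex 3.0 2.5 1.0
   vertex 2.5 0.5 0.5
   vertex 0.0 5.0 2.5
  endloop
 endfacet
 facet normal -0.104 0.417 -0.903
  outer loop
   vertex 3.0 2.5 1.0
   vertex 0.0 5.0 2.5
   vertex 2.0 5.5 2.5
  endloop
 endfacet
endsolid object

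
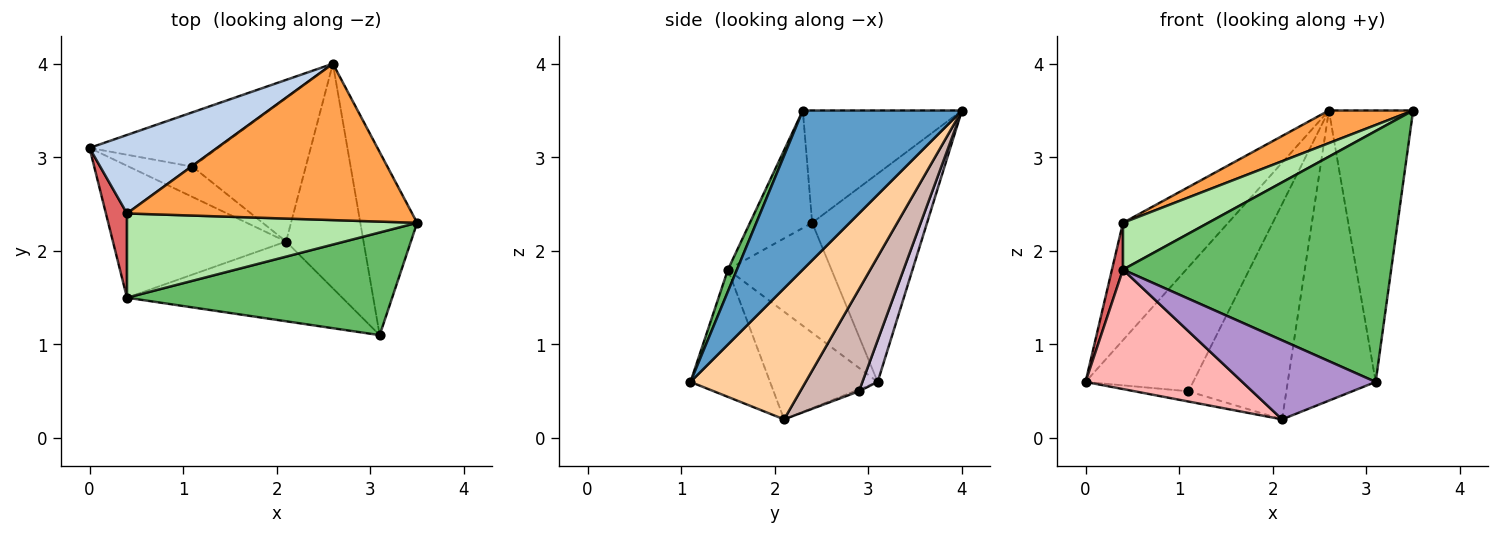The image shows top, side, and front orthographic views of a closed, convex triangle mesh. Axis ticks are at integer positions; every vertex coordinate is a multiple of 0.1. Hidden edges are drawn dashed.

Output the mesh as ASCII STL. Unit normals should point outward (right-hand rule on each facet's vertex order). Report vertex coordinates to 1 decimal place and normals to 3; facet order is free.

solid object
 facet normal 0.843 0.446 -0.301
  outer loop
   vertex 3.1 1.1 0.6
   vertex 2.6 4.0 3.5
   vertex 3.5 2.3 3.5
  endloop
 endfacet
 facet normal -0.672 0.615 0.412
  outer loop
   vertex 0.4 2.4 2.3
   vertex 2.6 4.0 3.5
   vertex 0.0 3.1 0.6
  endloop
 endfacet
 facet normal -0.360 -0.190 0.913
  outer loop
   vertex 0.4 2.4 2.3
   vertex 3.5 2.3 3.5
   vertex 2.6 4.0 3.5
  endloop
 endfacet
 facet normal 0.719 0.549 -0.425
  outer loop
   vertex 2.1 2.1 0.2
   vertex 2.6 4.0 3.5
   vertex 3.1 1.1 0.6
  endloop
 endfacet
 facet normal 0.031 -0.925 0.378
  outer loop
   vertex 0.4 1.5 1.8
   vertex 3.1 1.1 0.6
   vertex 3.5 2.3 3.5
  endloop
 endfacet
 facet normal -0.334 -0.458 0.824
  outer loop
   vertex 0.4 1.5 1.8
   vertex 3.5 2.3 3.5
   vertex 0.4 2.4 2.3
  endloop
 endfacet
 facet normal -0.977 -0.104 0.187
  outer loop
   vertex 0.4 1.5 1.8
   vertex 0.4 2.4 2.3
   vertex 0.0 3.1 0.6
  endloop
 endfacet
 facet normal -0.419 -0.610 -0.673
  outer loop
   vertex 0.4 1.5 1.8
   vertex 0.0 3.1 0.6
   vertex 2.1 2.1 0.2
  endloop
 endfacet
 facet normal -0.387 -0.649 -0.655
  outer loop
   vertex 0.4 1.5 1.8
   vertex 2.1 2.1 0.2
   vertex 3.1 1.1 0.6
  endloop
 endfacet
 facet normal 0.129 0.908 -0.398
  outer loop
   vertex 1.1 2.9 0.5
   vertex 0.0 3.1 0.6
   vertex 2.6 4.0 3.5
  endloop
 endfacet
 facet normal -0.028 0.320 -0.947
  outer loop
   vertex 1.1 2.9 0.5
   vertex 2.1 2.1 0.2
   vertex 0.0 3.1 0.6
  endloop
 endfacet
 facet normal 0.447 0.744 -0.496
  outer loop
   vertex 1.1 2.9 0.5
   vertex 2.6 4.0 3.5
   vertex 2.1 2.1 0.2
  endloop
 endfacet
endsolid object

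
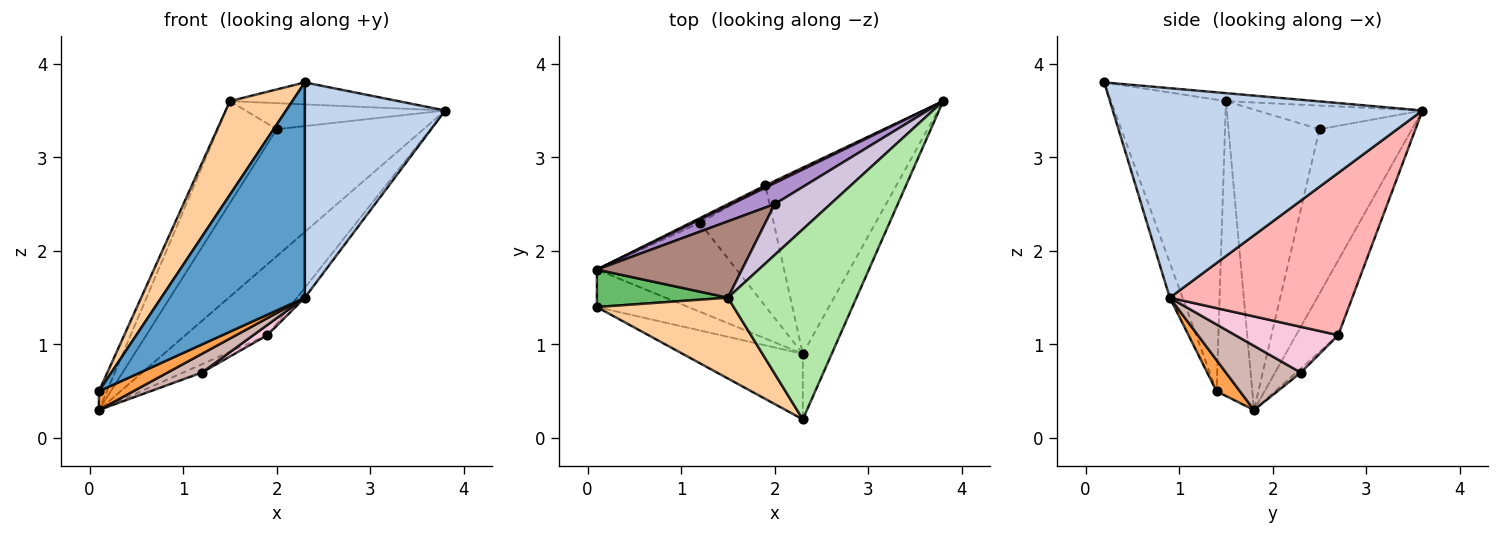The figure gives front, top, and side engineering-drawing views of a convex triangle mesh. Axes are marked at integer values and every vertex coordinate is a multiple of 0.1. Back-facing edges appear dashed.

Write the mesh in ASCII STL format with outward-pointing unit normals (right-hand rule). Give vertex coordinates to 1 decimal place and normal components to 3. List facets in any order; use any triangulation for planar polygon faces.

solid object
 facet normal -0.085 -0.953 -0.290
  outer loop
   vertex 2.3 0.9 1.5
   vertex 2.3 0.2 3.8
   vertex 0.1 1.4 0.5
  endloop
 endfacet
 facet normal 0.904 -0.410 -0.125
  outer loop
   vertex 2.3 0.9 1.5
   vertex 3.8 3.6 3.5
   vertex 2.3 0.2 3.8
  endloop
 endfacet
 facet normal 0.292 -0.428 -0.856
  outer loop
   vertex 2.3 0.9 1.5
   vertex 0.1 1.4 0.5
   vertex 0.1 1.8 0.3
  endloop
 endfacet
 facet normal -0.812 -0.441 0.381
  outer loop
   vertex 1.5 1.5 3.6
   vertex 0.1 1.4 0.5
   vertex 2.3 0.2 3.8
  endloop
 endfacet
 facet normal -0.896 0.199 0.398
  outer loop
   vertex 1.5 1.5 3.6
   vertex 0.1 1.8 0.3
   vertex 0.1 1.4 0.5
  endloop
 endfacet
 facet normal -0.062 0.115 0.991
  outer loop
   vertex 1.5 1.5 3.6
   vertex 2.3 0.2 3.8
   vertex 3.8 3.6 3.5
  endloop
 endfacet
 facet normal -0.457 0.889 0.029
  outer loop
   vertex 1.9 2.7 1.1
   vertex 0.1 1.8 0.3
   vertex 3.8 3.6 3.5
  endloop
 endfacet
 facet normal 0.778 0.033 -0.628
  outer loop
   vertex 1.9 2.7 1.1
   vertex 3.8 3.6 3.5
   vertex 2.3 0.9 1.5
  endloop
 endfacet
 facet normal -0.528 0.838 0.139
  outer loop
   vertex 2.0 2.5 3.3
   vertex 3.8 3.6 3.5
   vertex 0.1 1.8 0.3
  endloop
 endfacet
 facet normal -0.353 0.426 0.833
  outer loop
   vertex 2.0 2.5 3.3
   vertex 1.5 1.5 3.6
   vertex 3.8 3.6 3.5
  endloop
 endfacet
 facet normal -0.779 0.502 0.376
  outer loop
   vertex 2.0 2.5 3.3
   vertex 0.1 1.8 0.3
   vertex 1.5 1.5 3.6
  endloop
 endfacet
 facet normal 0.410 -0.188 -0.893
  outer loop
   vertex 1.2 2.3 0.7
   vertex 2.3 0.9 1.5
   vertex 0.1 1.8 0.3
  endloop
 endfacet
 facet normal -0.213 0.852 -0.479
  outer loop
   vertex 1.2 2.3 0.7
   vertex 0.1 1.8 0.3
   vertex 1.9 2.7 1.1
  endloop
 endfacet
 facet normal 0.525 -0.072 -0.848
  outer loop
   vertex 1.2 2.3 0.7
   vertex 1.9 2.7 1.1
   vertex 2.3 0.9 1.5
  endloop
 endfacet
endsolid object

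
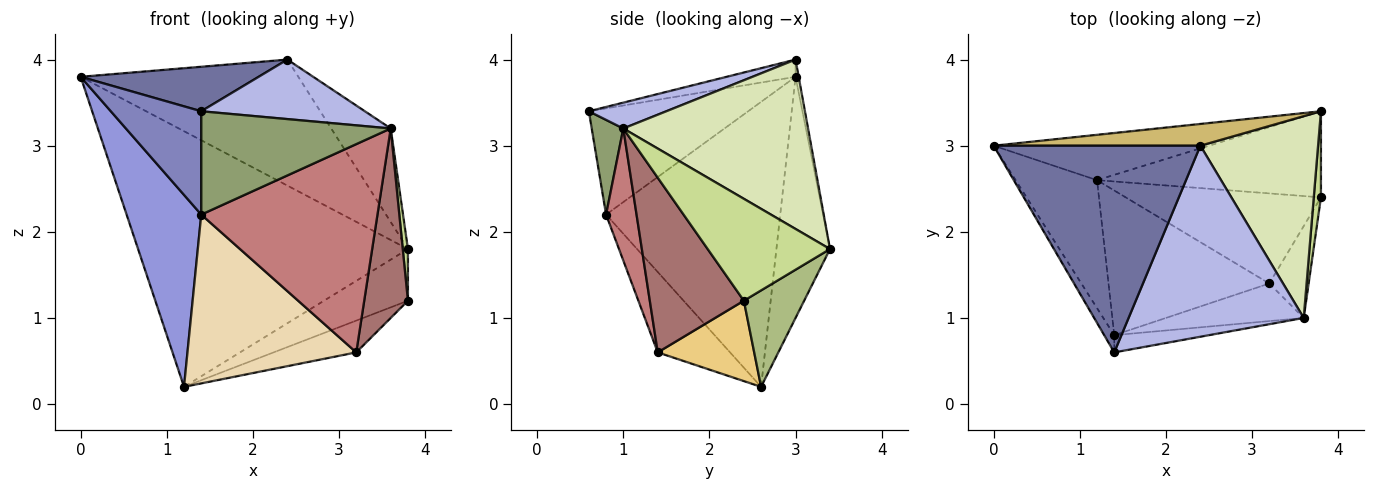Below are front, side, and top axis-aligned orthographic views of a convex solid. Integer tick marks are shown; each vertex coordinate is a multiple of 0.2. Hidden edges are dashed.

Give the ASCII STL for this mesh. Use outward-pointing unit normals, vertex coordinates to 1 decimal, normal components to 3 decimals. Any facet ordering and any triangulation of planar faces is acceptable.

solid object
 facet normal -0.081 -0.210 0.974
  outer loop
   vertex 2.4 3.0 4.0
   vertex 0.0 3.0 3.8
   vertex 1.4 0.6 3.4
  endloop
 endfacet
 facet normal -0.867 -0.492 -0.082
  outer loop
   vertex 1.4 0.8 2.2
   vertex 1.4 0.6 3.4
   vertex 0.0 3.0 3.8
  endloop
 endfacet
 facet normal -0.889 -0.381 -0.254
  outer loop
   vertex 1.4 0.8 2.2
   vertex 0.0 3.0 3.8
   vertex 1.2 2.6 0.2
  endloop
 endfacet
 facet normal 0.139 -0.294 0.945
  outer loop
   vertex 3.6 1.0 3.2
   vertex 2.4 3.0 4.0
   vertex 1.4 0.6 3.4
  endloop
 endfacet
 facet normal 0.162 -0.973 -0.162
  outer loop
   vertex 3.6 1.0 3.2
   vertex 1.4 0.6 3.4
   vertex 1.4 0.8 2.2
  endloop
 endfacet
 facet normal 0.346 0.483 -0.804
  outer loop
   vertex 3.8 3.4 1.8
   vertex 3.8 2.4 1.2
   vertex 1.2 2.6 0.2
  endloop
 endfacet
 facet normal 0.997 -0.042 0.070
  outer loop
   vertex 3.8 3.4 1.8
   vertex 3.6 1.0 3.2
   vertex 3.8 2.4 1.2
  endloop
 endfacet
 facet normal 0.794 0.256 0.552
  outer loop
   vertex 3.8 3.4 1.8
   vertex 2.4 3.0 4.0
   vertex 3.6 1.0 3.2
  endloop
 endfacet
 facet normal -0.192 0.966 -0.171
  outer loop
   vertex 3.8 3.4 1.8
   vertex 1.2 2.6 0.2
   vertex 0.0 3.0 3.8
  endloop
 endfacet
 facet normal -0.014 0.985 0.170
  outer loop
   vertex 3.8 3.4 1.8
   vertex 0.0 3.0 3.8
   vertex 2.4 3.0 4.0
  endloop
 endfacet
 facet normal 0.362 0.310 -0.879
  outer loop
   vertex 3.2 1.4 0.6
   vertex 1.2 2.6 0.2
   vertex 3.8 2.4 1.2
  endloop
 endfacet
 facet normal -0.309 -0.722 -0.619
  outer loop
   vertex 3.2 1.4 0.6
   vertex 1.4 0.8 2.2
   vertex 1.2 2.6 0.2
  endloop
 endfacet
 facet normal 0.888 -0.413 -0.200
  outer loop
   vertex 3.2 1.4 0.6
   vertex 3.8 2.4 1.2
   vertex 3.6 1.0 3.2
  endloop
 endfacet
 facet normal 0.168 -0.970 -0.175
  outer loop
   vertex 3.2 1.4 0.6
   vertex 3.6 1.0 3.2
   vertex 1.4 0.8 2.2
  endloop
 endfacet
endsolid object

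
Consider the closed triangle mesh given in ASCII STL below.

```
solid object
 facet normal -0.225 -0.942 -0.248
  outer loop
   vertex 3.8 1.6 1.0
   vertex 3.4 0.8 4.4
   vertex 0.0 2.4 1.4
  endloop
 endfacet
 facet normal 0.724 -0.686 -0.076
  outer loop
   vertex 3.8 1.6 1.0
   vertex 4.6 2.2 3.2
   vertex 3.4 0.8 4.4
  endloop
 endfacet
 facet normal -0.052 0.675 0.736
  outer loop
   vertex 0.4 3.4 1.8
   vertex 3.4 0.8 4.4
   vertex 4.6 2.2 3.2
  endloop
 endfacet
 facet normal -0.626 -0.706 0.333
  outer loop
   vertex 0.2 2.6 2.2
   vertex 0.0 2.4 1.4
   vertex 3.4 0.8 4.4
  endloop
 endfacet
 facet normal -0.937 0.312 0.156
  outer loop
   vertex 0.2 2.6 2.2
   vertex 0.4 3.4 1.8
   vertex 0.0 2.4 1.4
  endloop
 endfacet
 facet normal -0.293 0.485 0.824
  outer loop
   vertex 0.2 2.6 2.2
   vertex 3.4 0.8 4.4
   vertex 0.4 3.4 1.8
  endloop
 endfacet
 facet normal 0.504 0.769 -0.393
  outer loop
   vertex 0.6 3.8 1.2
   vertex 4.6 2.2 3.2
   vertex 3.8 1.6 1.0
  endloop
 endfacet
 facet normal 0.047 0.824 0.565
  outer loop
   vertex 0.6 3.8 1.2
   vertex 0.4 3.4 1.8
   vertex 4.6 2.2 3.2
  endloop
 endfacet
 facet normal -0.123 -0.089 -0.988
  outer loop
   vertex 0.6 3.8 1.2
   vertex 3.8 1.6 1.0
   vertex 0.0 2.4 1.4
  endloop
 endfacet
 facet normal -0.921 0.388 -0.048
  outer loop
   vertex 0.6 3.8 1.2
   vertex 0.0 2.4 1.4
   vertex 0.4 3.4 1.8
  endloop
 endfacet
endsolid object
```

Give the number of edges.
15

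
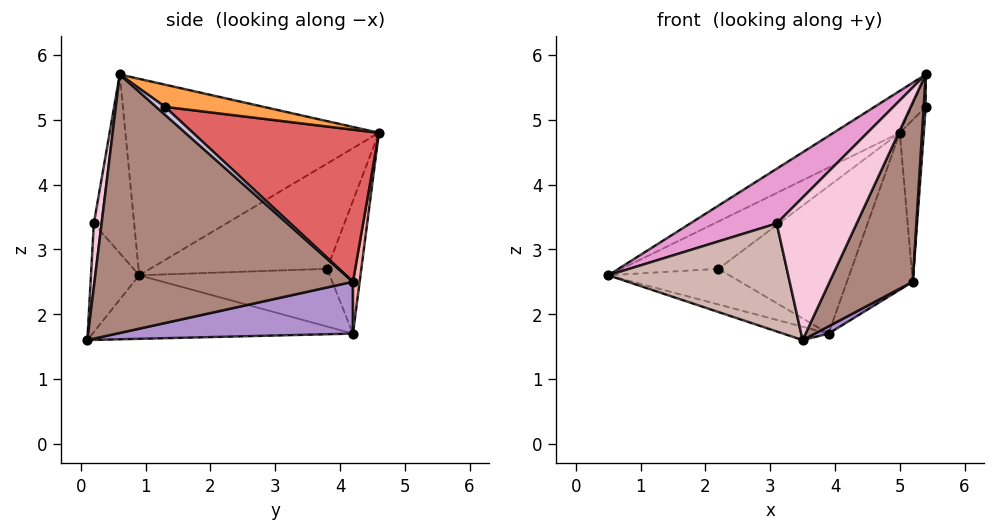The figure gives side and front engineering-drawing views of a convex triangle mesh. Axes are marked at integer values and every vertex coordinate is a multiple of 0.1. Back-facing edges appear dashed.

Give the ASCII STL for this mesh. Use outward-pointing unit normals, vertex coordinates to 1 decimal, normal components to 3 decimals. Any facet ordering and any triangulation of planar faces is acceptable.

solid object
 facet normal -0.303 0.053 -0.951
  outer loop
   vertex 3.9 4.2 1.7
   vertex 3.5 0.1 1.6
   vertex 0.5 0.9 2.6
  endloop
 endfacet
 facet normal -0.524 0.137 0.841
  outer loop
   vertex 5.4 0.6 5.7
   vertex 5.0 4.6 4.8
   vertex 0.5 0.9 2.6
  endloop
 endfacet
 facet normal 0.970 0.142 0.198
  outer loop
   vertex 5.4 0.6 5.7
   vertex 5.4 1.3 5.2
   vertex 5.0 4.6 4.8
  endloop
 endfacet
 facet normal -0.624 0.342 0.702
  outer loop
   vertex 2.2 3.8 2.7
   vertex 0.5 0.9 2.6
   vertex 5.0 4.6 4.8
  endloop
 endfacet
 facet normal -0.535 0.340 -0.773
  outer loop
   vertex 2.2 3.8 2.7
   vertex 3.9 4.2 1.7
   vertex 0.5 0.9 2.6
  endloop
 endfacet
 facet normal -0.249 0.968 -0.036
  outer loop
   vertex 2.2 3.8 2.7
   vertex 5.0 4.6 4.8
   vertex 3.9 4.2 1.7
  endloop
 endfacet
 facet normal 0.990 0.128 0.064
  outer loop
   vertex 5.2 4.2 2.5
   vertex 5.0 4.6 4.8
   vertex 5.4 1.3 5.2
  endloop
 endfacet
 facet normal 0.100 0.982 -0.162
  outer loop
   vertex 5.2 4.2 2.5
   vertex 3.9 4.2 1.7
   vertex 5.0 4.6 4.8
  endloop
 endfacet
 facet normal 0.524 -0.030 -0.851
  outer loop
   vertex 5.2 4.2 2.5
   vertex 3.5 0.1 1.6
   vertex 3.9 4.2 1.7
  endloop
 endfacet
 facet normal 0.931 -0.212 -0.296
  outer loop
   vertex 5.2 4.2 2.5
   vertex 5.4 1.3 5.2
   vertex 5.4 0.6 5.7
  endloop
 endfacet
 facet normal 0.883 -0.284 -0.374
  outer loop
   vertex 5.2 4.2 2.5
   vertex 5.4 0.6 5.7
   vertex 3.5 0.1 1.6
  endloop
 endfacet
 facet normal -0.259 -0.966 -0.004
  outer loop
   vertex 3.1 0.2 3.4
   vertex 0.5 0.9 2.6
   vertex 3.5 0.1 1.6
  endloop
 endfacet
 facet normal -0.365 -0.784 0.502
  outer loop
   vertex 3.1 0.2 3.4
   vertex 5.4 0.6 5.7
   vertex 0.5 0.9 2.6
  endloop
 endfacet
 facet normal 0.096 -0.992 0.076
  outer loop
   vertex 3.1 0.2 3.4
   vertex 3.5 0.1 1.6
   vertex 5.4 0.6 5.7
  endloop
 endfacet
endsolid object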